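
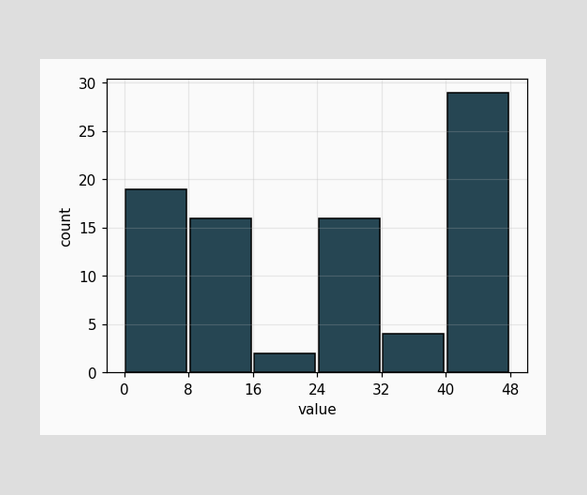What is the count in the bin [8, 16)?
The [8, 16) bin has height 16.

16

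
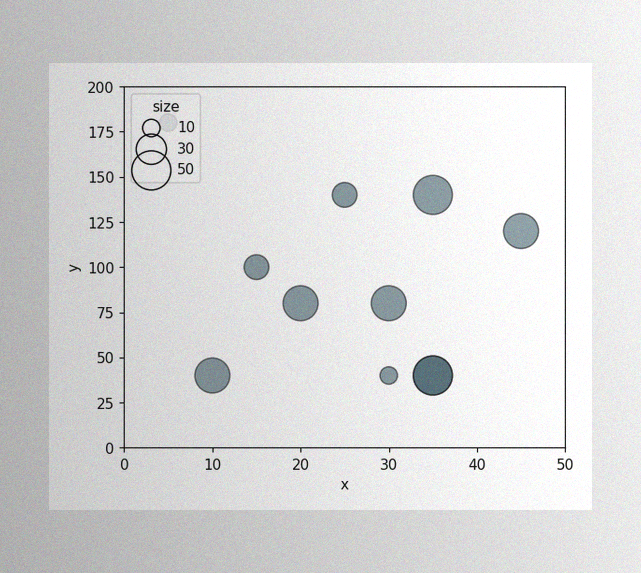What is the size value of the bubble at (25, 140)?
20

The image has some photo noise and uneven lighting. Matching the bubble at (25, 140) against the size legend gives 20.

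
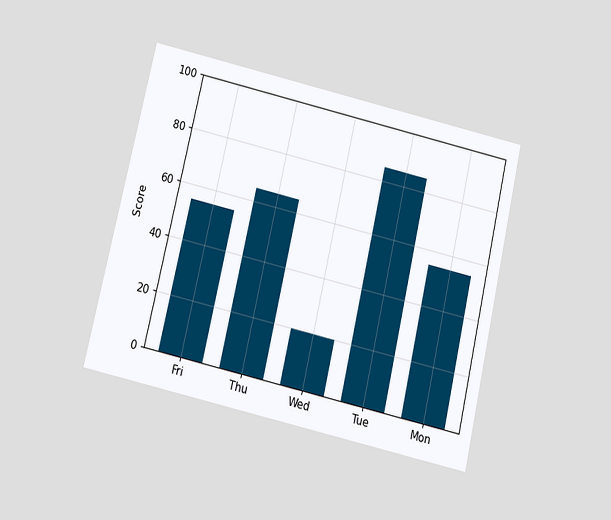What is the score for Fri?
55

The chart is tilted about 13° clockwise and viewed slightly from below. Reading along the chart's y-axis, the Fri bar reaches 55.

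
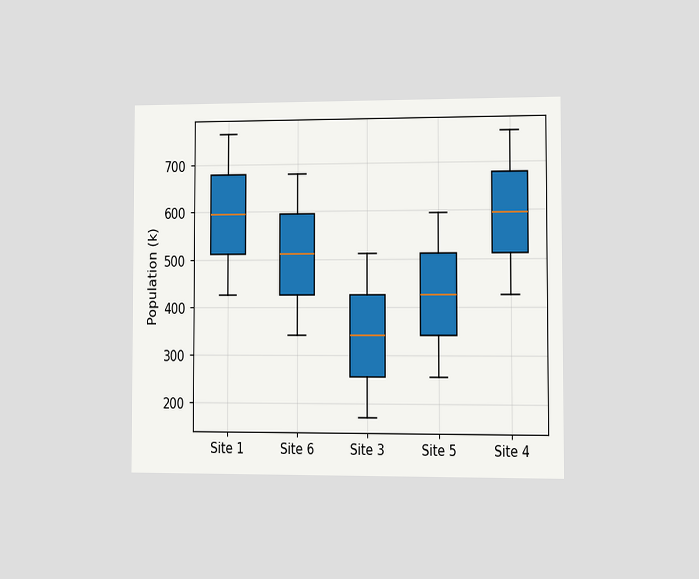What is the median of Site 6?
510k

The chart is viewed at a slight angle. The median line in the Site 6 box sits at 510k.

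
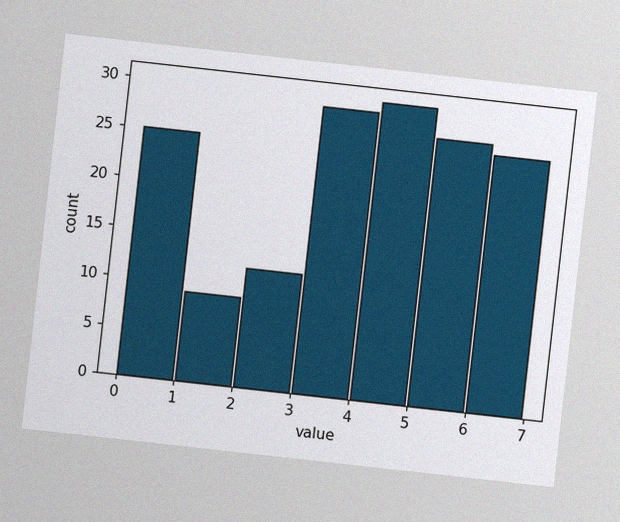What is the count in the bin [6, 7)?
26

The chart is tilted about 6° clockwise, with some photo noise. The [6, 7) bin has height 26.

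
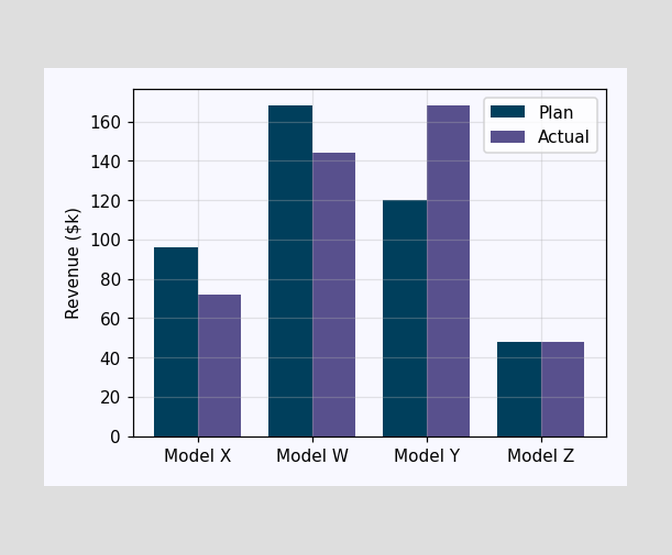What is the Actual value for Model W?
The Actual bar at Model W reaches $144k on the y-axis.

$144k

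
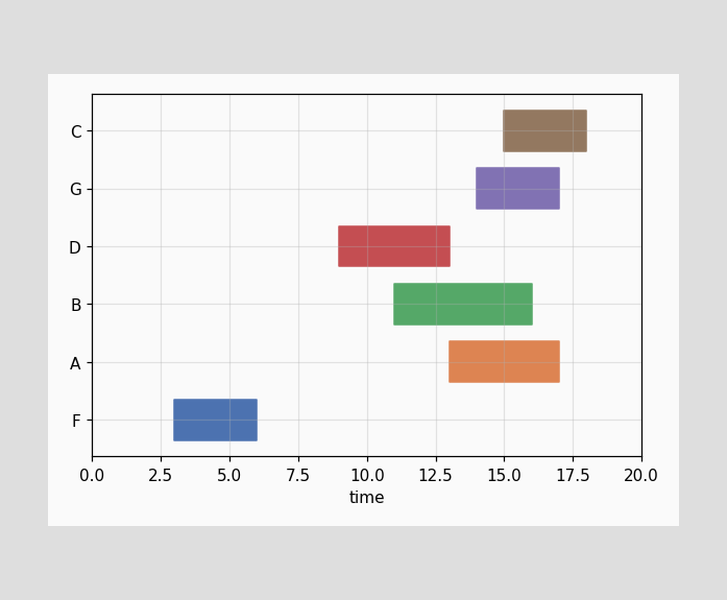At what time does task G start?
The G bar begins at t=14.

14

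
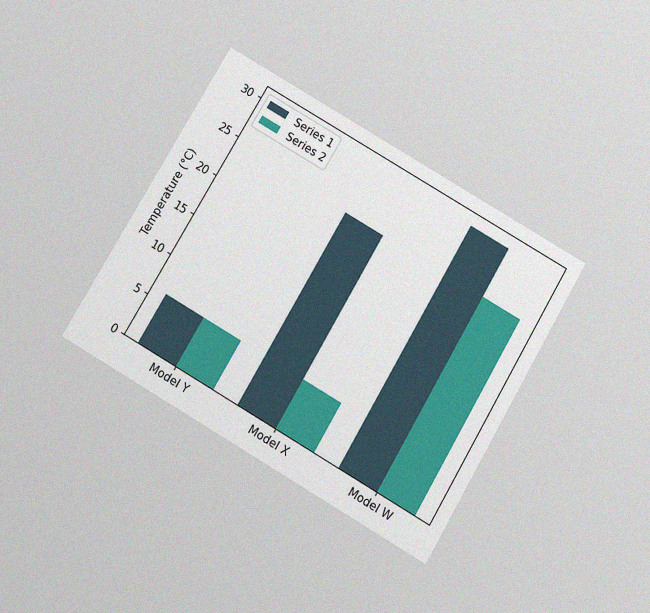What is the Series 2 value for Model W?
24°C

The chart is tilted about 30° clockwise and viewed slightly from below, with some photo noise. The Series 2 bar at Model W reaches 24°C on the y-axis.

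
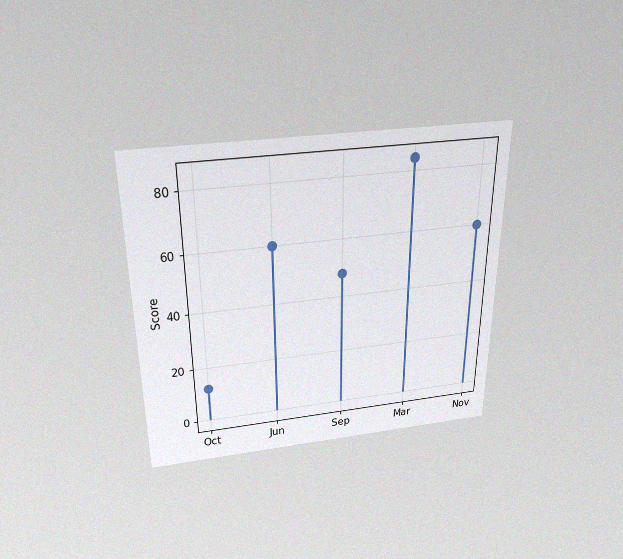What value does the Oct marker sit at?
The chart is viewed slightly from above, with some photo noise. The Oct marker sits at 12.

12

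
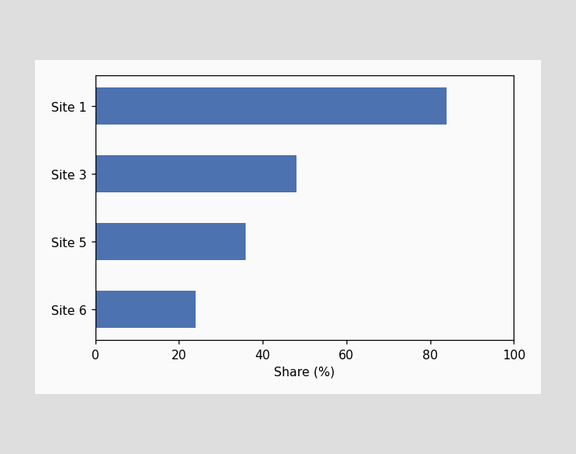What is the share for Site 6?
Reading along the chart's x-axis, the Site 6 bar reaches 24%.

24%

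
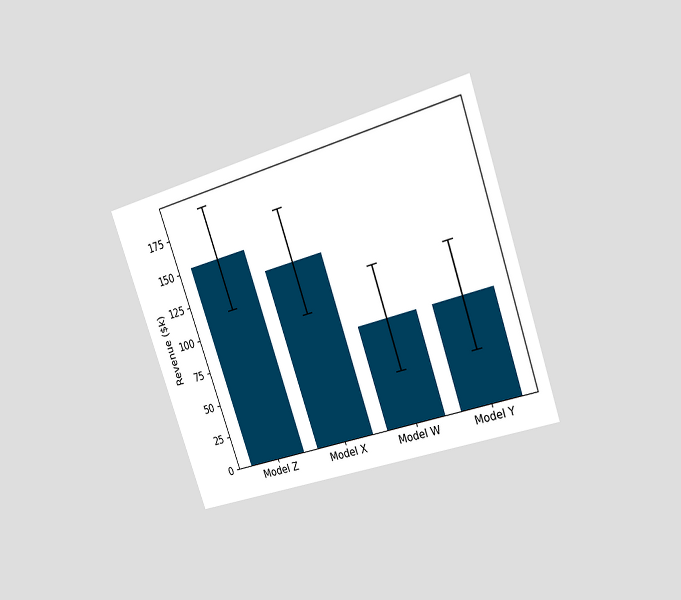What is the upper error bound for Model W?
The chart is tilted about 19° counter-clockwise and viewed slightly from the right. The Model W bar's upper whisker reaches $114k.

$114k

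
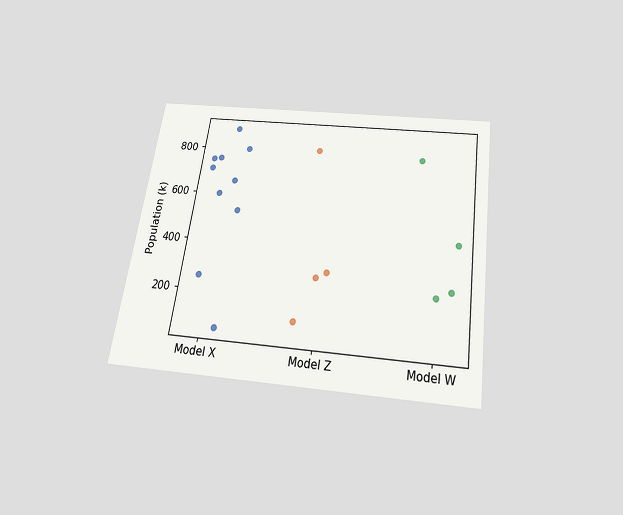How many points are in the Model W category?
4

The chart is tilted about 8° clockwise and viewed slightly from below. Counting the markers in the Model W column gives 4.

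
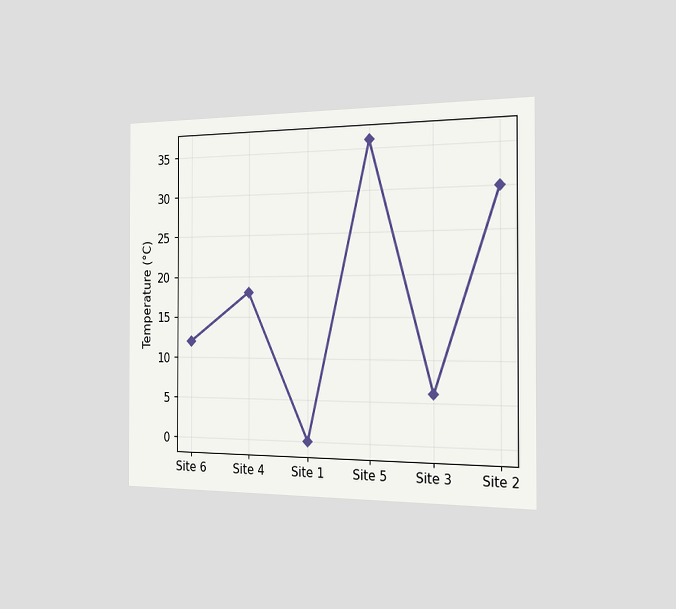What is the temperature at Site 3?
The chart is viewed slightly from the right. At Site 3, the line is at 6°C.

6°C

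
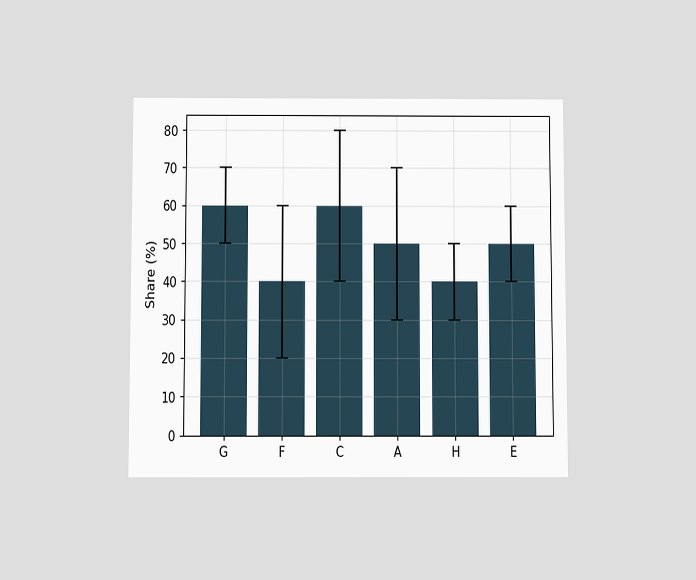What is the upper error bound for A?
The chart is viewed slightly from below. The A bar's upper whisker reaches 70%.

70%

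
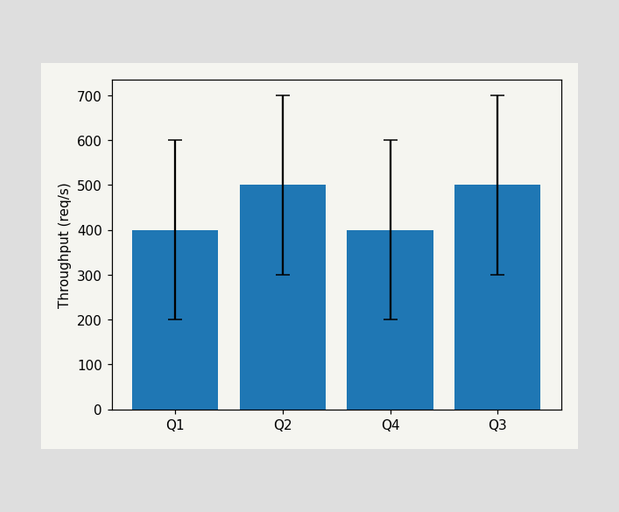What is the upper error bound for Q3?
The Q3 bar's upper whisker reaches 700req/s.

700req/s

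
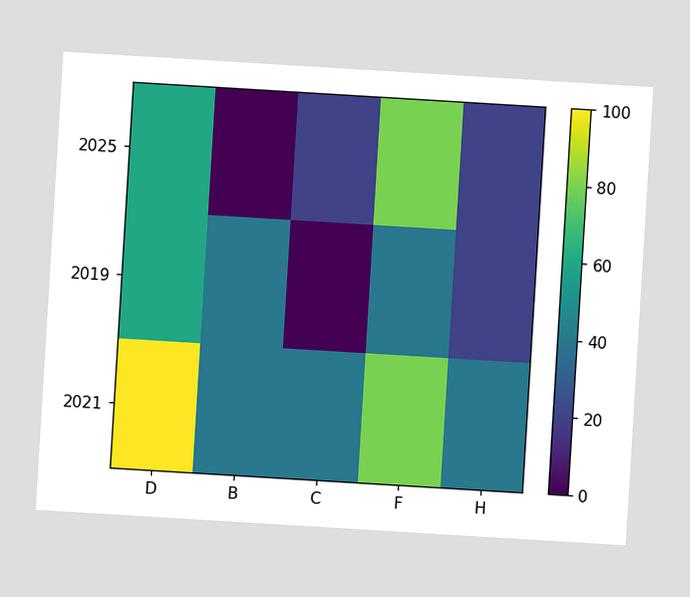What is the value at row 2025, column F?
The chart is tilted about 3° clockwise. Matching cell (2025, F) against the colorbar gives 80.

80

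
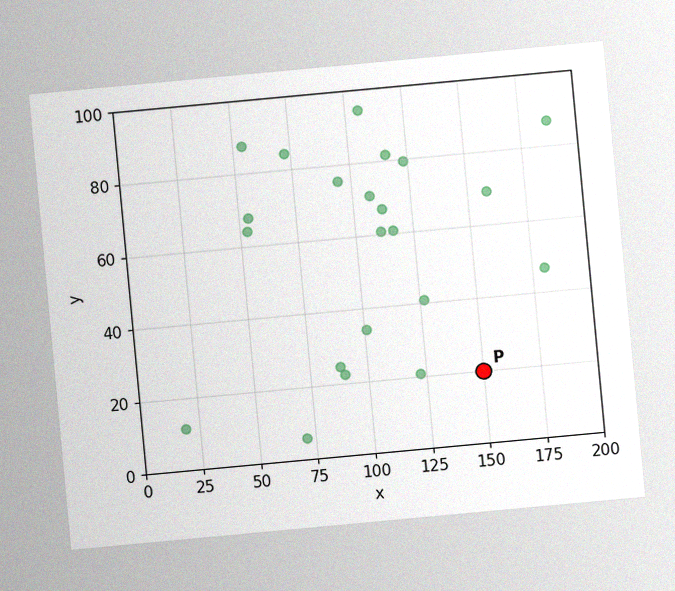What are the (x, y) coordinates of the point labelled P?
The chart is tilted about 5° counter-clockwise, with some photo noise. Following the gridlines from P to each axis, P sits at (150, 20).

(150, 20)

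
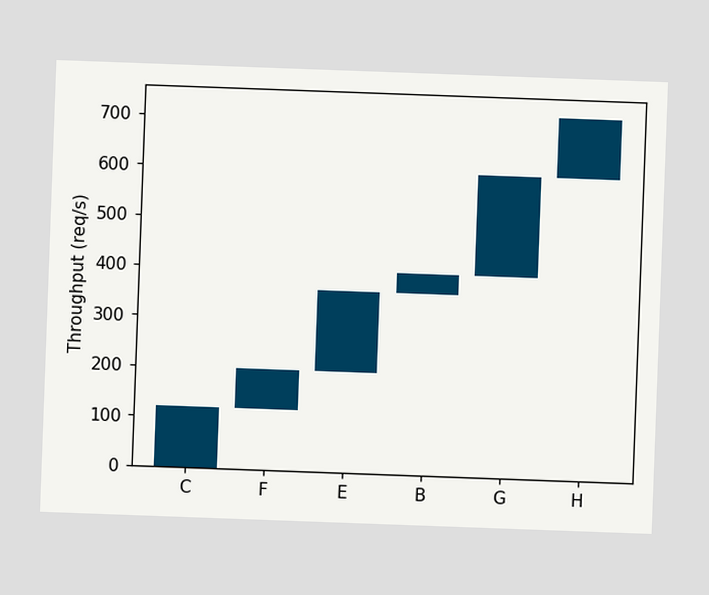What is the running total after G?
600req/s

The chart is tilted about 2° clockwise. After G the running total reaches 600req/s.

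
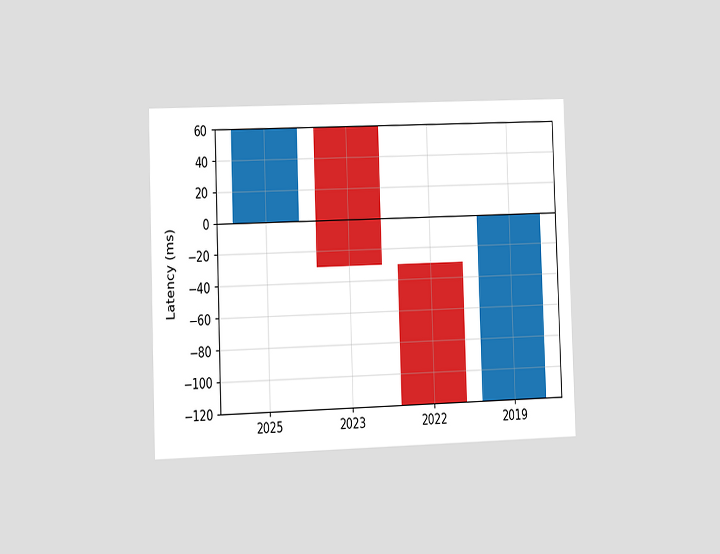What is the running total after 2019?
The chart is tilted about 2° counter-clockwise and viewed slightly from the left. After 2019 the running total reaches 0ms.

0ms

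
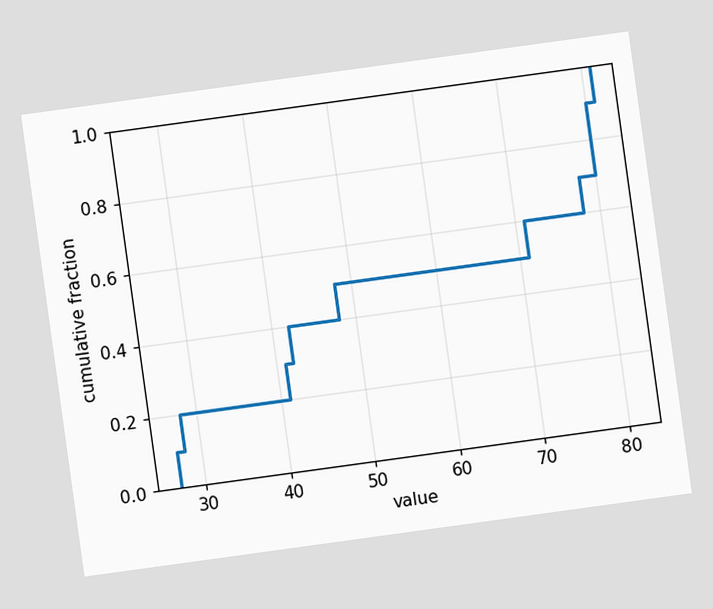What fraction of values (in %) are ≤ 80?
90%

The chart is tilted about 8° counter-clockwise. At x=80 the ECDF step is at 90%.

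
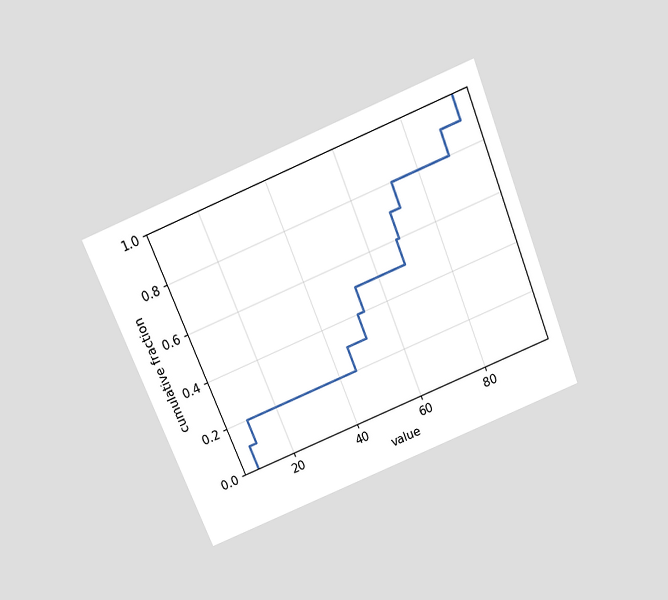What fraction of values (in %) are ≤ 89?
The chart is tilted about 22° counter-clockwise and viewed slightly from above. At x=89 the ECDF step is at 90%.

90%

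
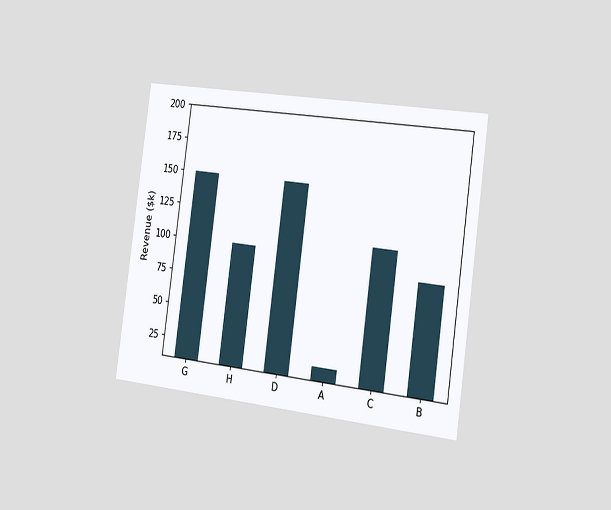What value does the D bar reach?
$150k

The chart is tilted about 8° clockwise and viewed slightly from the right. Reading along the chart's y-axis, the D bar reaches $150k.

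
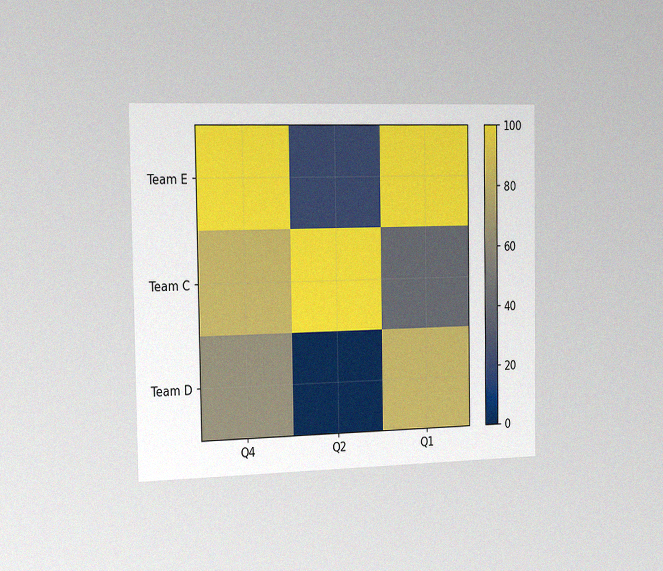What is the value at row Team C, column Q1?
40

The chart is viewed slightly from the left, with some photo noise. Matching cell (Team C, Q1) against the colorbar gives 40.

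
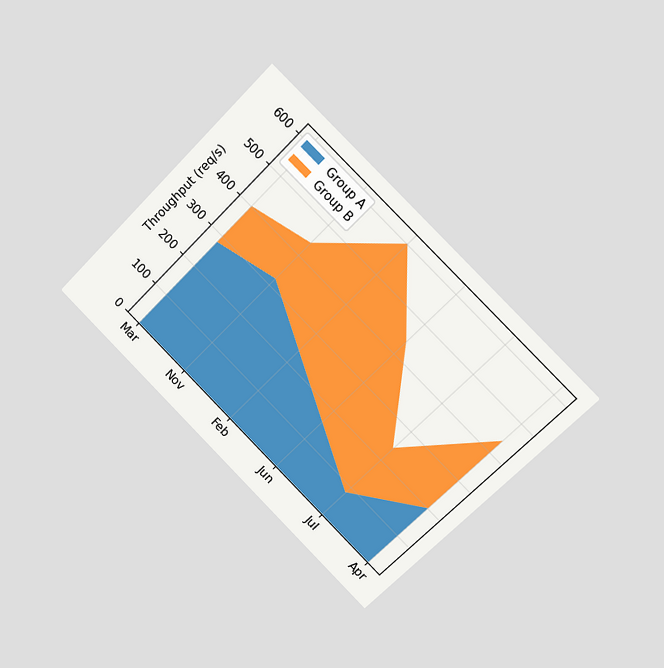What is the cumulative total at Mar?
The chart is tilted about 45° clockwise and viewed slightly from the right. The stacked total at Mar reaches 400req/s.

400req/s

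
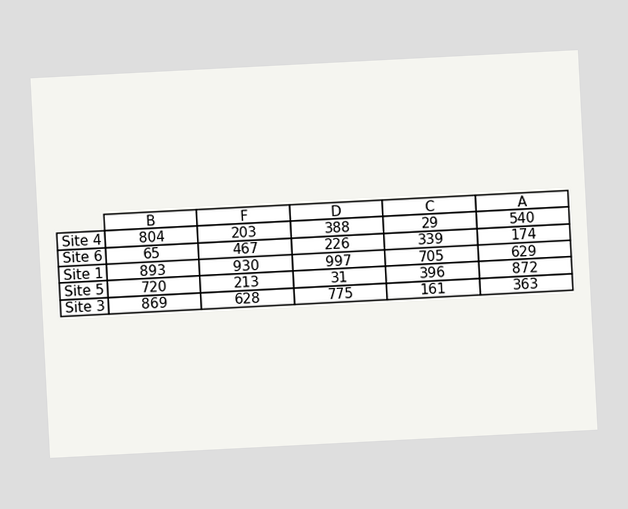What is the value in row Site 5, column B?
The chart is tilted about 3° counter-clockwise. The (Site 5, B) cell reads 720.

720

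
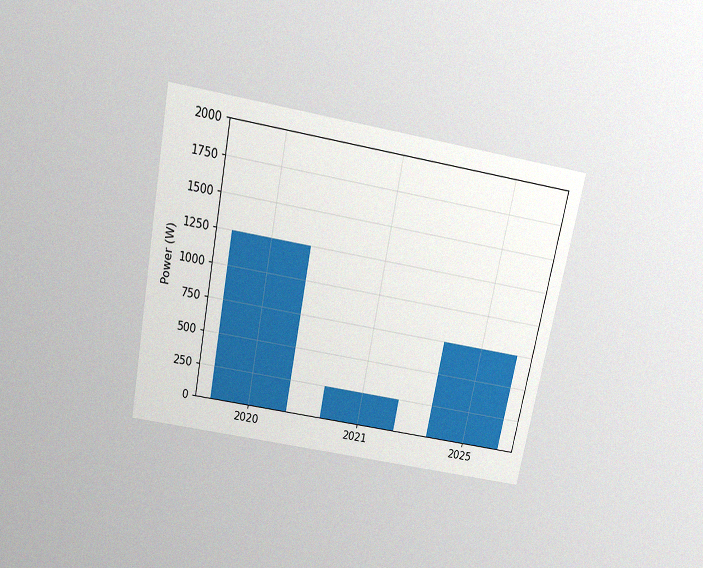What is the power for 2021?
250W

The chart is tilted about 11° clockwise and viewed slightly from above, with some photo noise. Reading along the chart's y-axis, the 2021 bar reaches 250W.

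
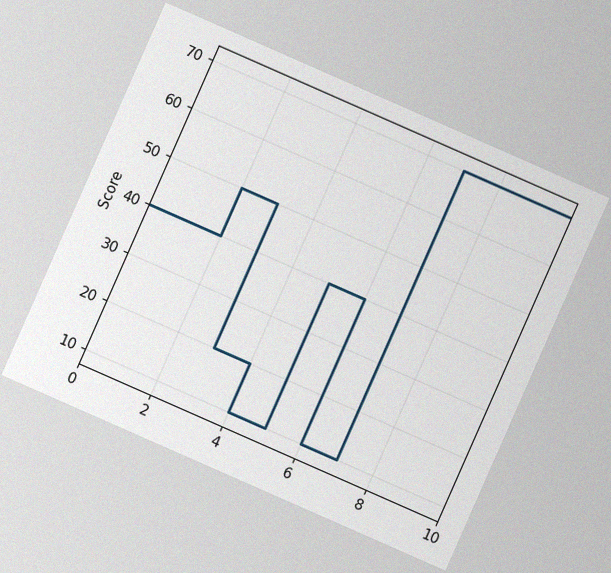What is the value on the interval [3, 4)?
The chart is tilted about 24° clockwise, with some photo noise. On [3, 4) the step sits at 20.

20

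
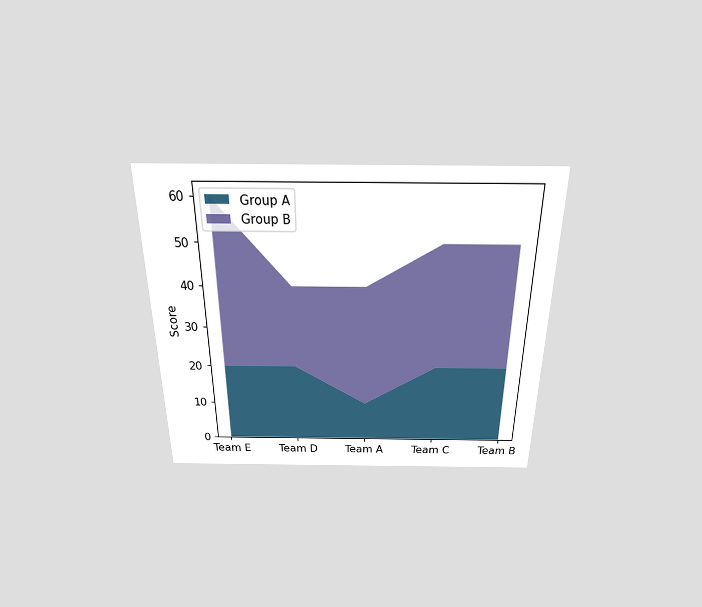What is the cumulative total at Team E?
The chart is viewed slightly from above. The stacked total at Team E reaches 60.

60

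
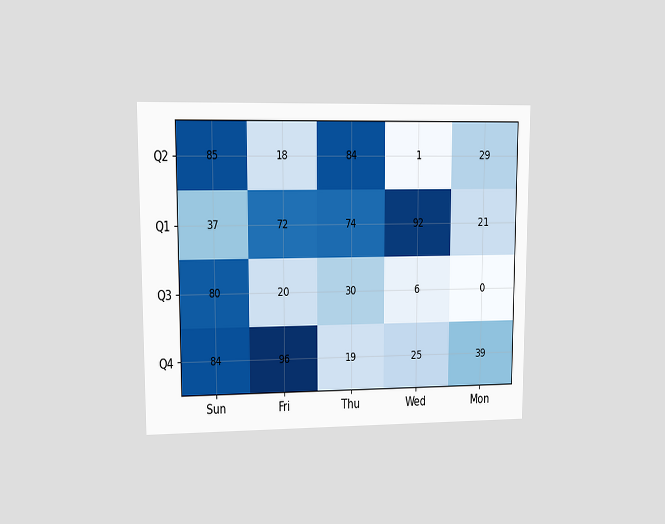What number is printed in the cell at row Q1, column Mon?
The chart is viewed at a slight angle. The (Q1, Mon) cell reads 21.

21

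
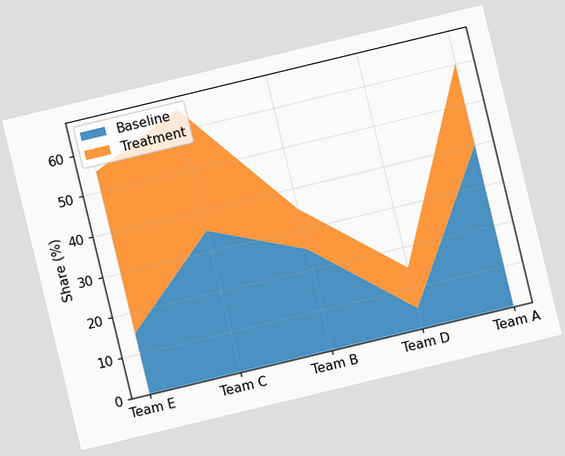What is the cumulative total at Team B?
The chart is tilted about 14° counter-clockwise. The stacked total at Team B reaches 35%.

35%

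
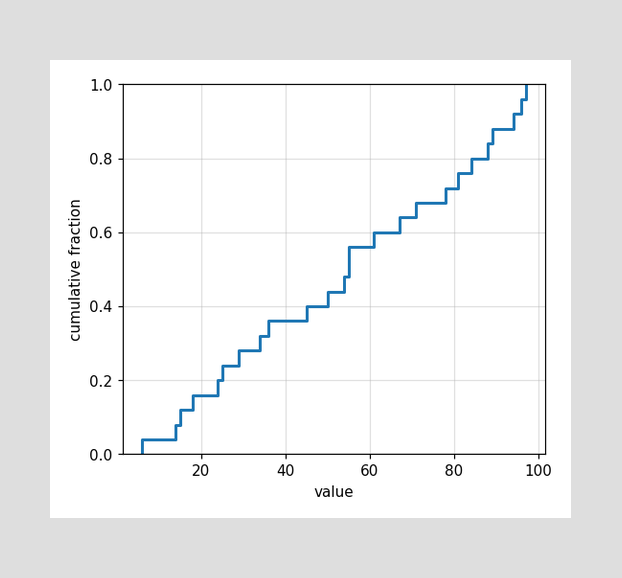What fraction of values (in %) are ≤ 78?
At x=78 the ECDF step is at 72%.

72%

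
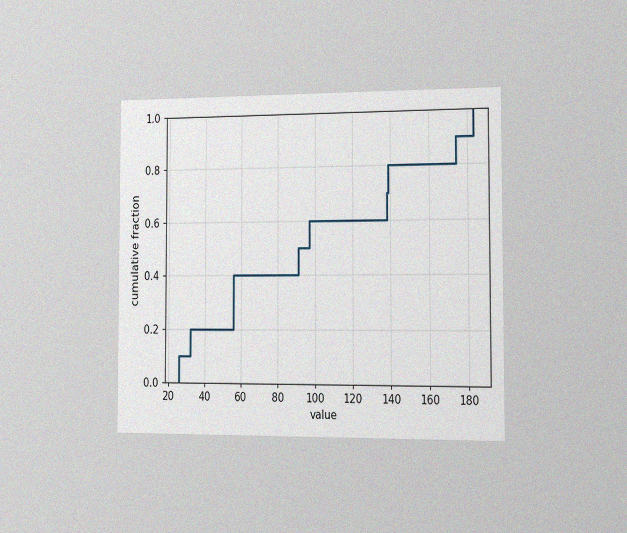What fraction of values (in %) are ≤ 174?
The chart is viewed slightly from the right, with some photo noise. At x=174 the ECDF step is at 90%.

90%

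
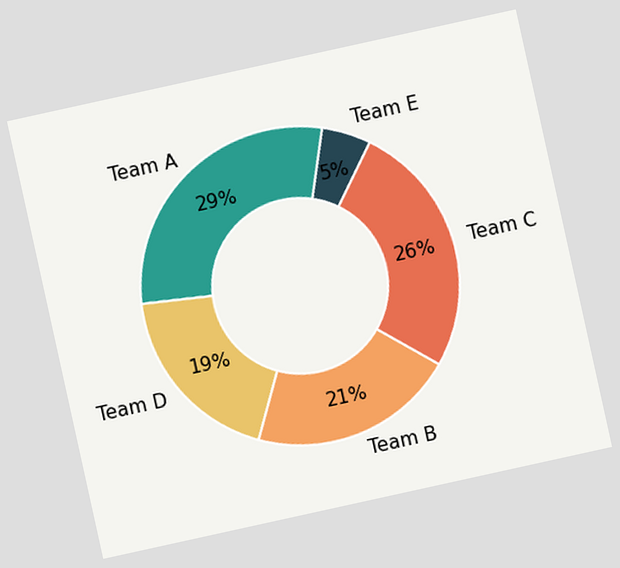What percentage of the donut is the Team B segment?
The chart is tilted about 12° counter-clockwise. The Team B segment takes up 21% of the ring.

21%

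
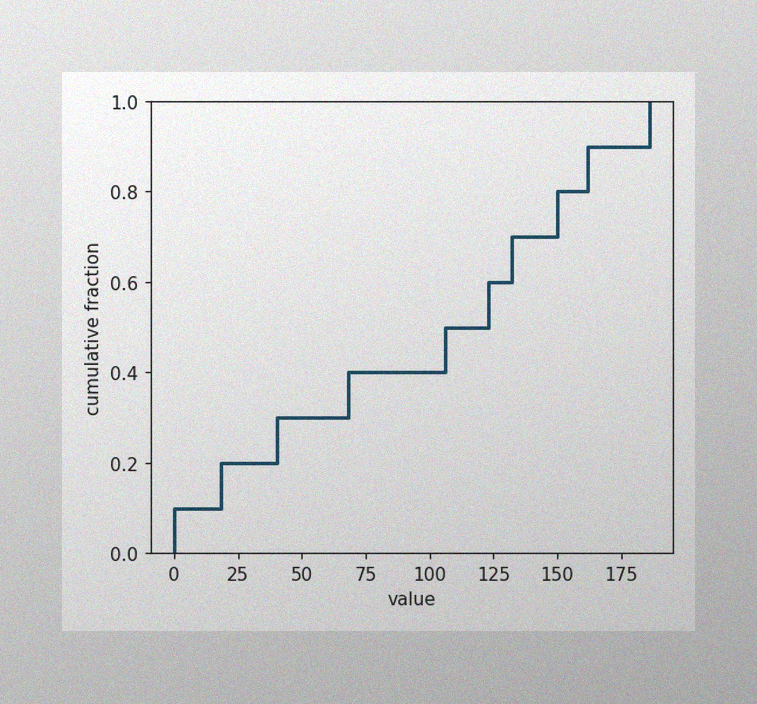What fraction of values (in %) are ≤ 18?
20%

The image has some photo noise and uneven lighting. At x=18 the ECDF step is at 20%.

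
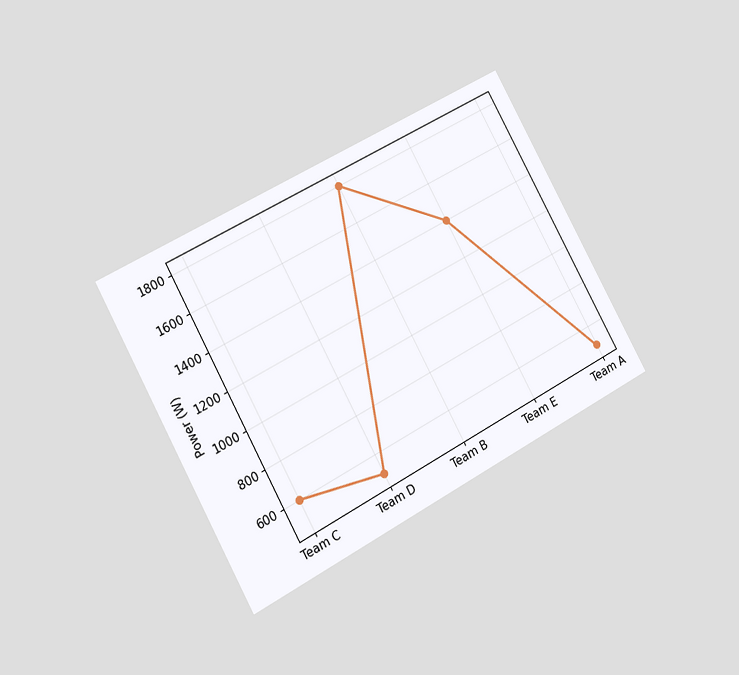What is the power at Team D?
500W

The chart is tilted about 29° counter-clockwise and viewed at a slight angle. At Team D, the line is at 500W.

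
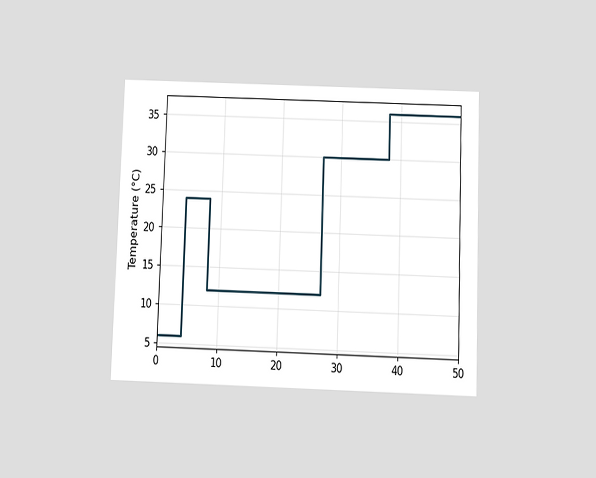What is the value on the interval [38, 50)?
36°C

The chart is tilted about 2° clockwise and viewed slightly from below. On [38, 50) the step sits at 36°C.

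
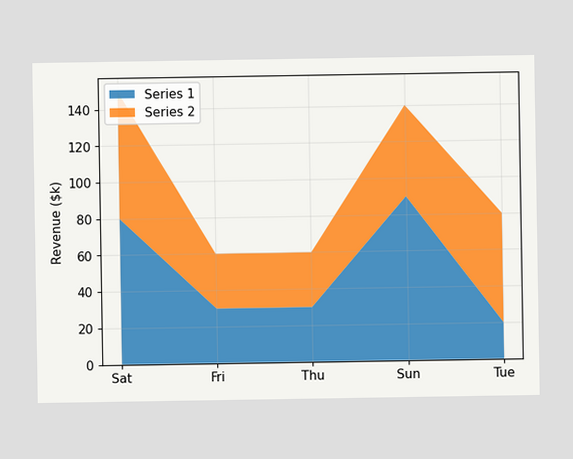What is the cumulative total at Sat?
The stacked total at Sat reaches $150k.

$150k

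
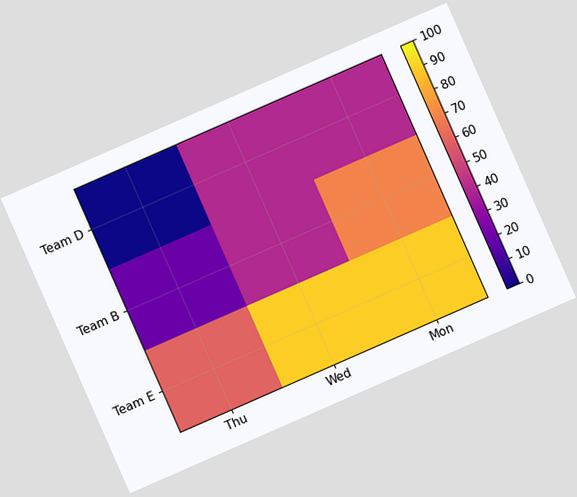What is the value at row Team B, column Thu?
20

The chart is tilted about 24° counter-clockwise. Matching cell (Team B, Thu) against the colorbar gives 20.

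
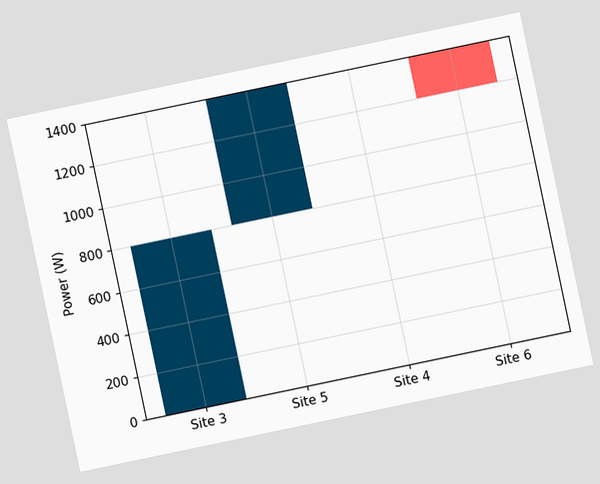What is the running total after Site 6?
1200W

The chart is tilted about 12° counter-clockwise. After Site 6 the running total reaches 1200W.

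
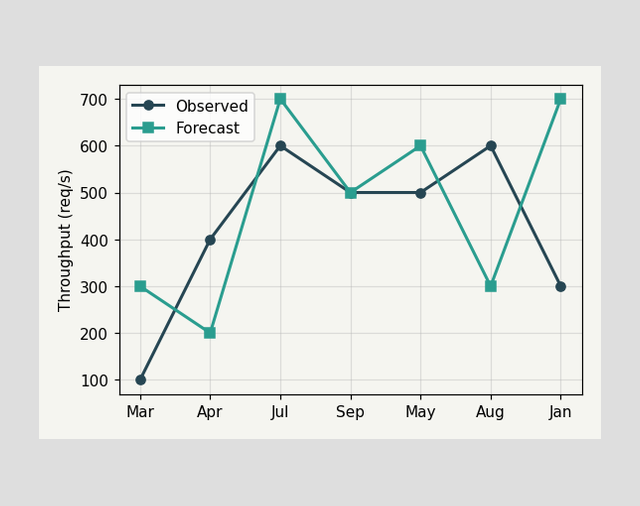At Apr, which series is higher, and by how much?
Observed, by 200req/s

At Apr, Observed sits above the other line by 200req/s.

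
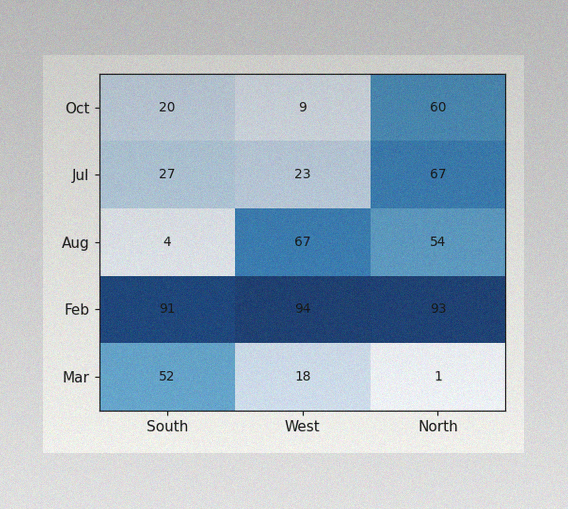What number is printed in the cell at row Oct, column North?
The image has some photo noise and uneven lighting. The (Oct, North) cell reads 60.

60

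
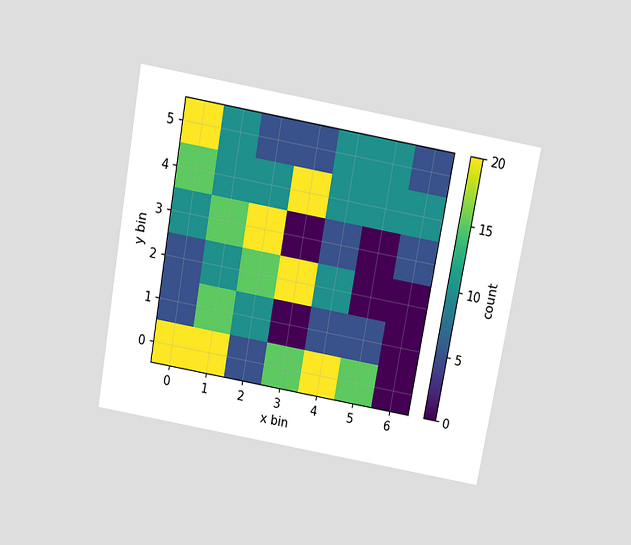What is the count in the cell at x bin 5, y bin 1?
The chart is tilted about 10° clockwise and viewed slightly from above. Matching the cell (5, 1) against the colorbar gives 5.

5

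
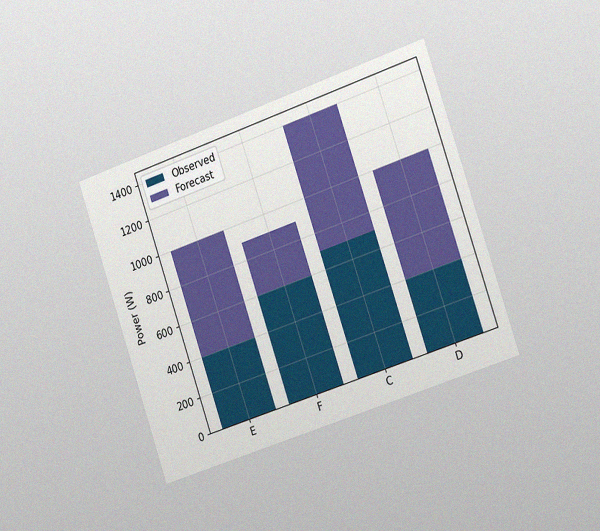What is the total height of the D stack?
1000W

The chart is tilted about 19° counter-clockwise and viewed slightly from the right, with some photo noise. The D stack's top reaches 1000W on the y-axis.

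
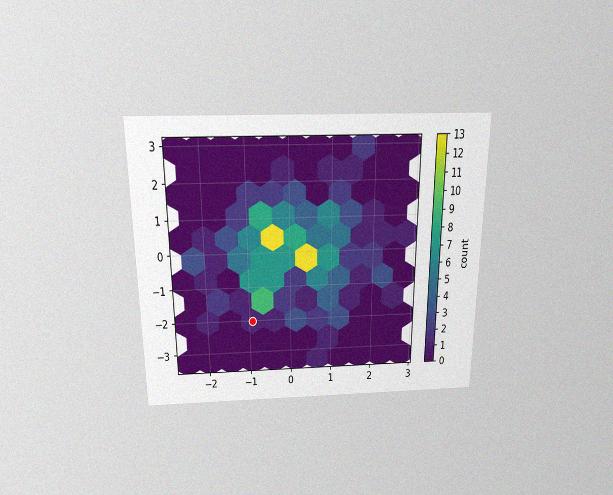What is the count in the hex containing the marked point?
The chart is viewed slightly from above, with some photo noise. The marked hex reads 1 on the colorbar.

1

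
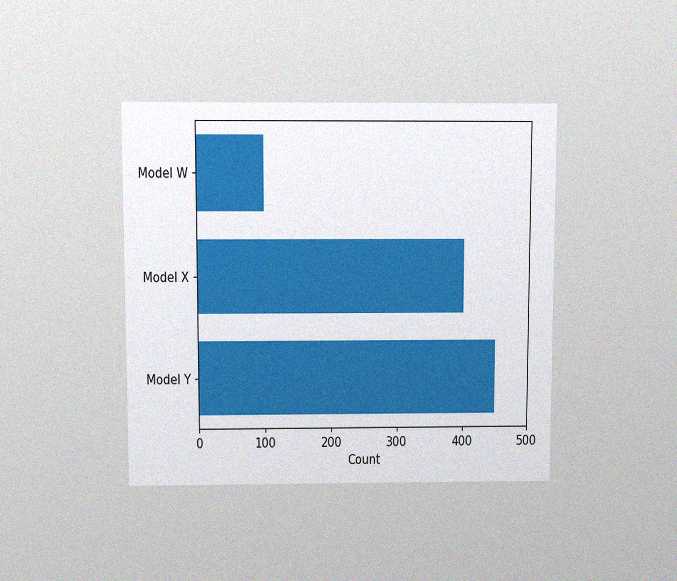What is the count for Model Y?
The chart is viewed slightly from above, with some photo noise. Reading along the chart's x-axis, the Model Y bar reaches 450.

450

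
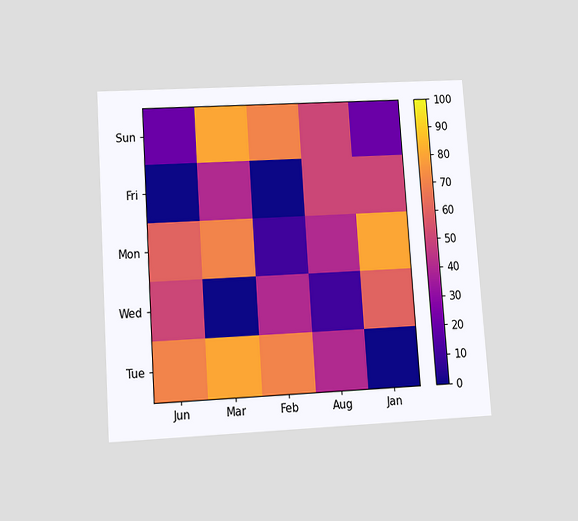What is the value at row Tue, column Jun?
The chart is tilted about 4° counter-clockwise and viewed slightly from below. Matching cell (Tue, Jun) against the colorbar gives 70.

70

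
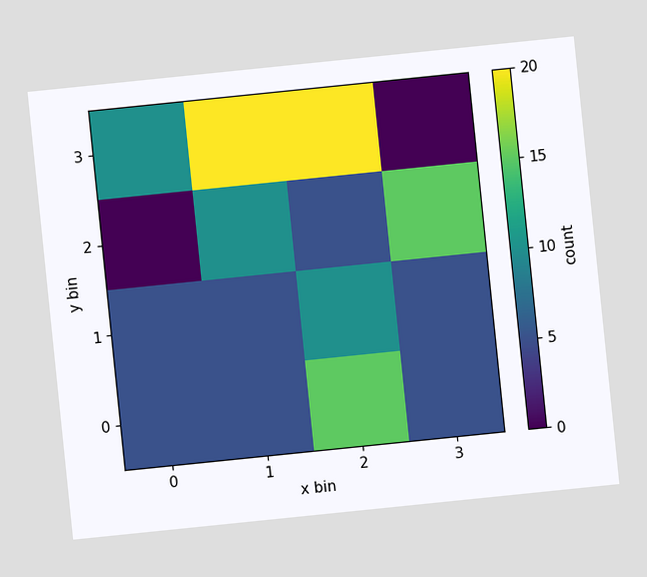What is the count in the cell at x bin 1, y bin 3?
The chart is tilted about 6° counter-clockwise. Matching the cell (1, 3) against the colorbar gives 20.

20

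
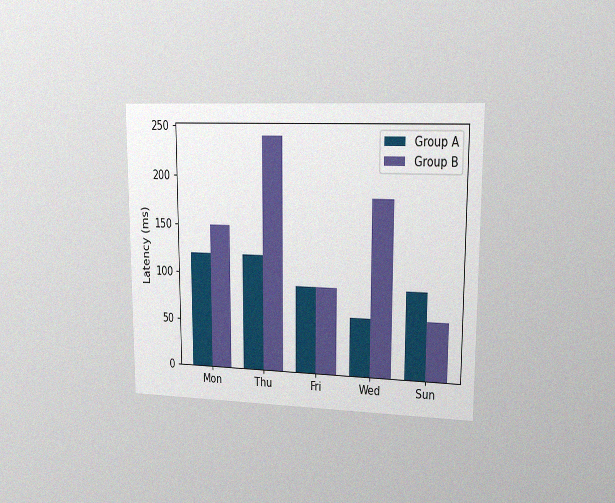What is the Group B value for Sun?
The chart is viewed slightly from the right, with some photo noise. The Group B bar at Sun reaches 60ms on the y-axis.

60ms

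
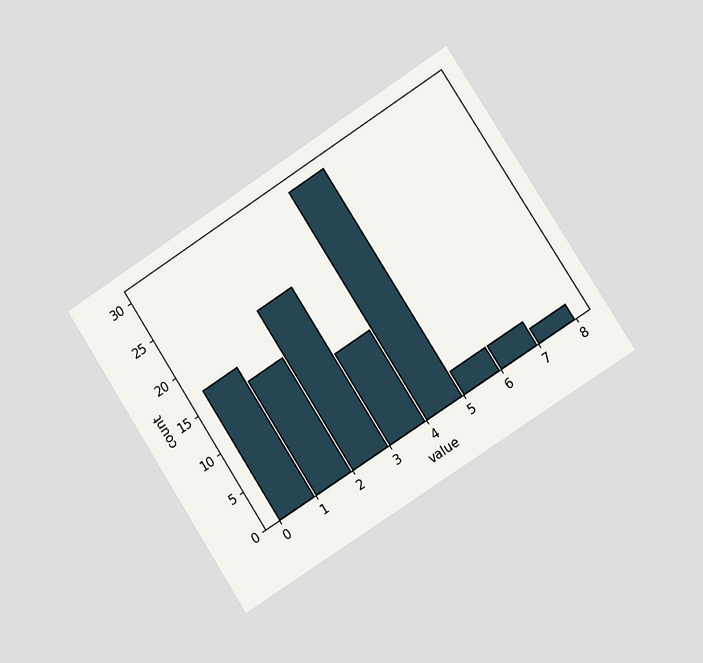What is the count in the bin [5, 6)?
3

The chart is tilted about 33° counter-clockwise and viewed slightly from the right. The [5, 6) bin has height 3.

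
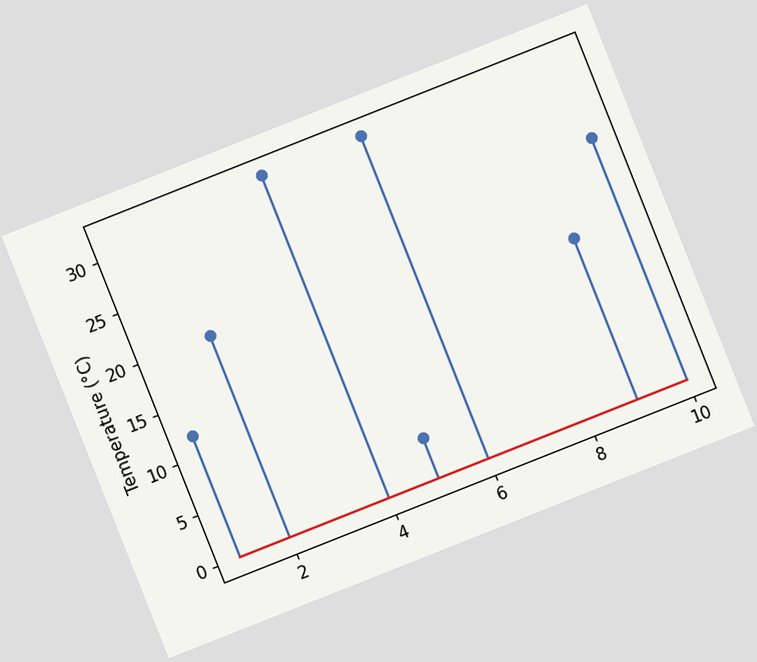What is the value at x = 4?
32°C

The chart is tilted about 22° counter-clockwise. The stem at x=4 reaches 32°C.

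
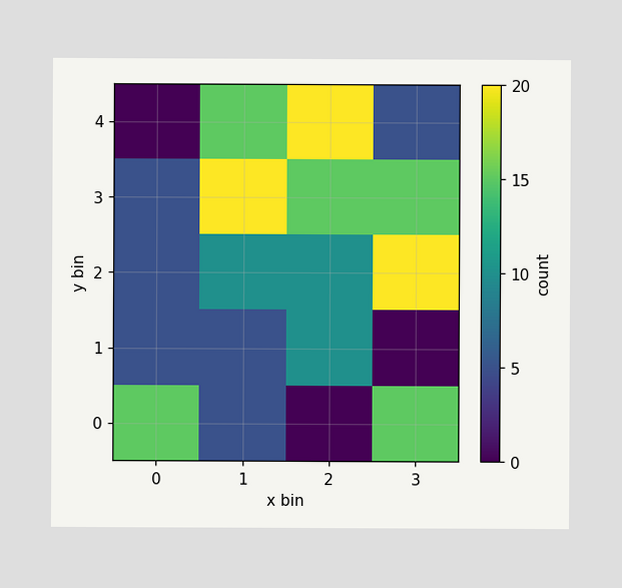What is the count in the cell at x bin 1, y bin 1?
5

Matching the cell (1, 1) against the colorbar gives 5.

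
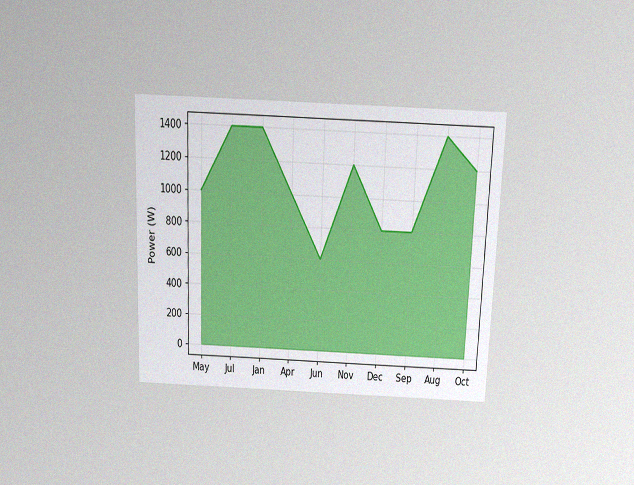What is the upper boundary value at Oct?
The chart is tilted about 2° clockwise and viewed slightly from above, with some photo noise. At Oct the upper boundary is at 1200W.

1200W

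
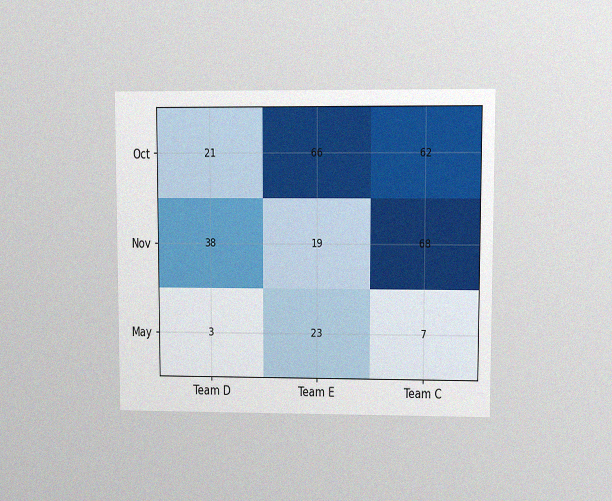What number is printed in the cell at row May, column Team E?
The chart is viewed at a slight angle, with some photo noise. The (May, Team E) cell reads 23.

23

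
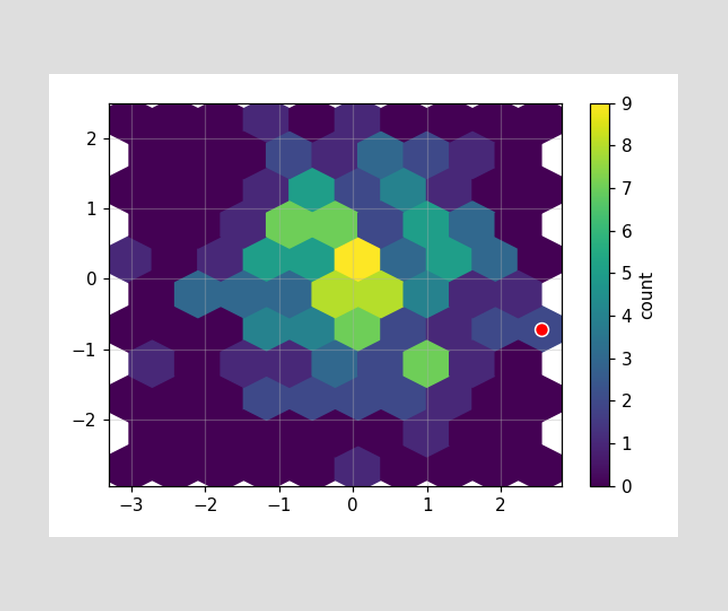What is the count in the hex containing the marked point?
2

The marked hex reads 2 on the colorbar.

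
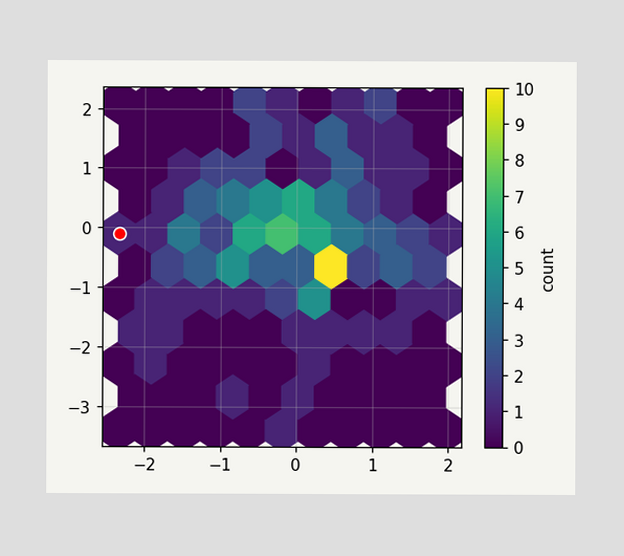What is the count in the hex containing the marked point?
The marked hex reads 1 on the colorbar.

1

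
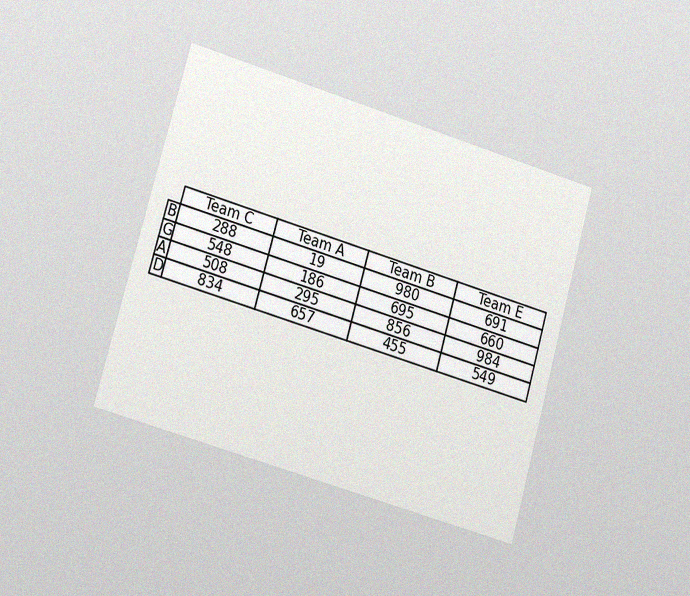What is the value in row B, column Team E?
691

The chart is tilted about 16° clockwise and viewed slightly from the left, with some photo noise. The (B, Team E) cell reads 691.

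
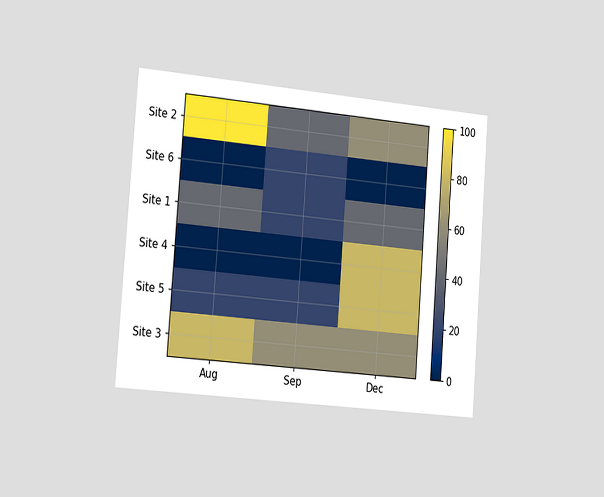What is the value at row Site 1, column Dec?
The chart is tilted about 4° clockwise and viewed slightly from the left. Matching cell (Site 1, Dec) against the colorbar gives 40.

40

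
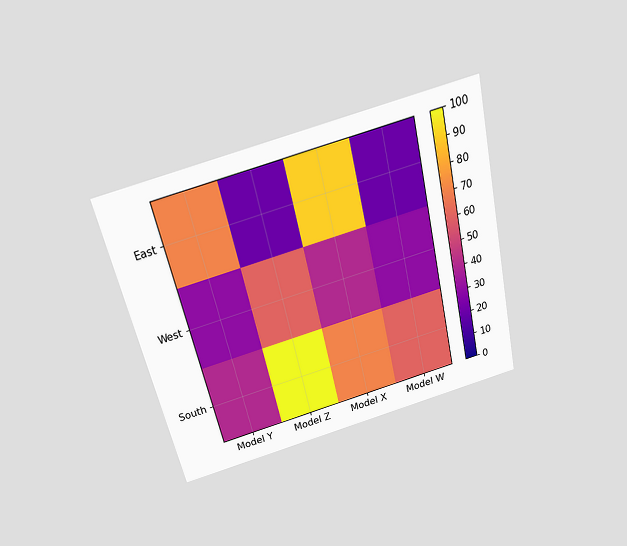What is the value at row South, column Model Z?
100

The chart is tilted about 13° counter-clockwise and viewed slightly from above. Matching cell (South, Model Z) against the colorbar gives 100.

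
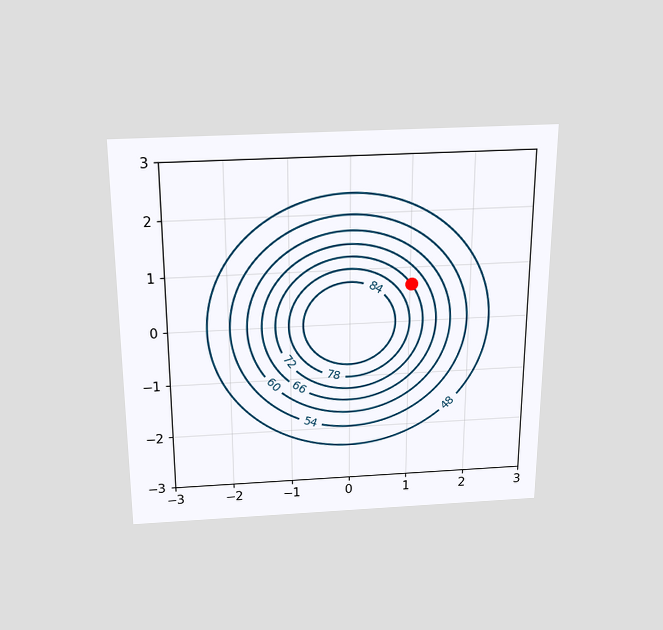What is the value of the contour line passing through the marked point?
The chart is viewed slightly from above. The marked point sits on the contour labelled 72.

72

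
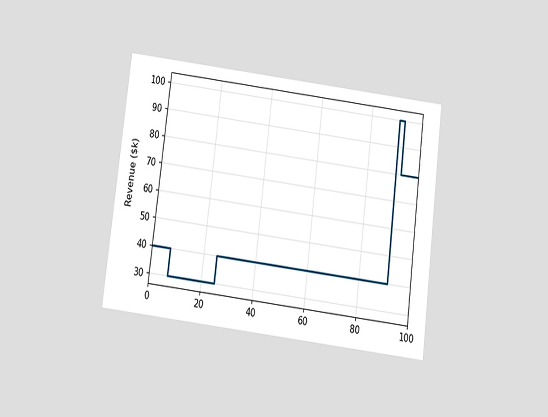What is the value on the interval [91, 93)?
The chart is tilted about 7° clockwise and viewed slightly from below. On [91, 93) the step sits at $100k.

$100k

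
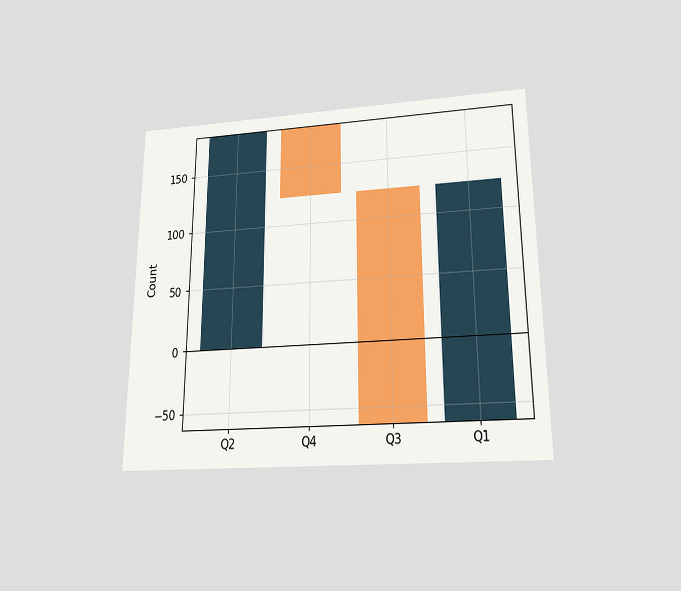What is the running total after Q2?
186

The chart is viewed slightly from below. After Q2 the running total reaches 186.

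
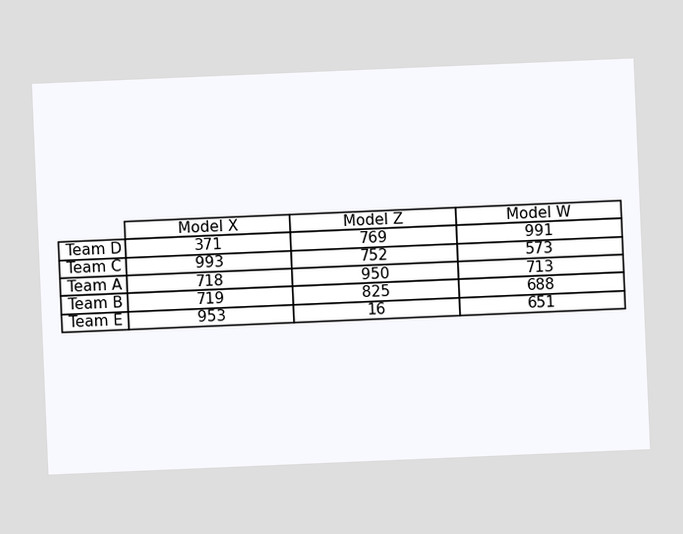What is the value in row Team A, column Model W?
713

The chart is tilted about 2° counter-clockwise. The (Team A, Model W) cell reads 713.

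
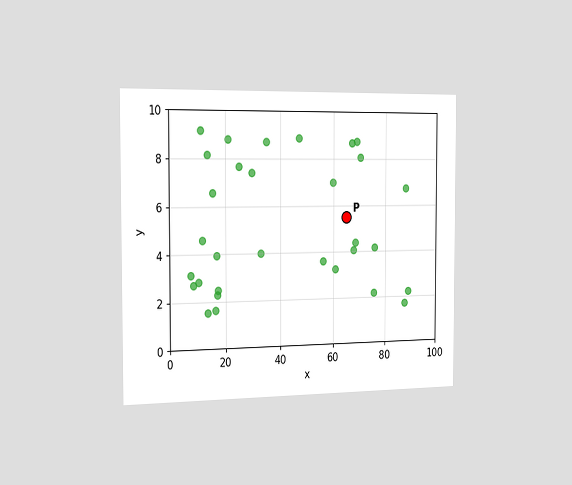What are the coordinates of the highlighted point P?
(65, 5.5)

The chart is viewed slightly from the left. Following the gridlines from P to each axis, P sits at (65, 5.5).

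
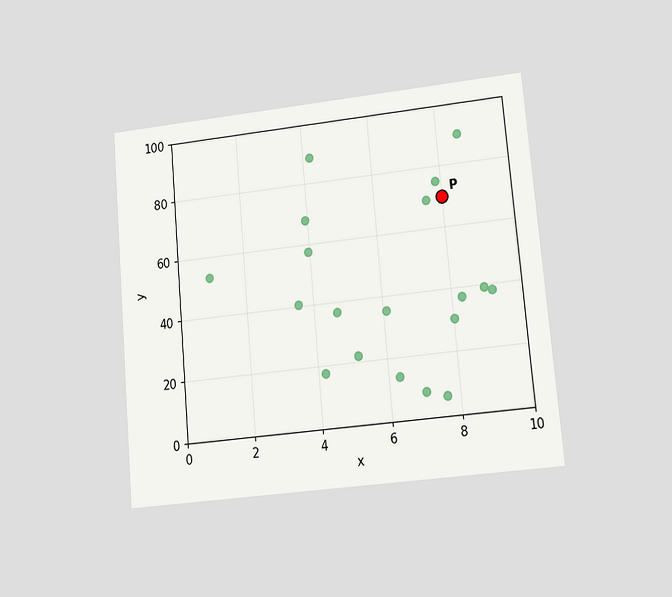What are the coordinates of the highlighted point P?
(8, 70)

The chart is tilted about 5° counter-clockwise and viewed at a slight angle. Following the gridlines from P to each axis, P sits at (8, 70).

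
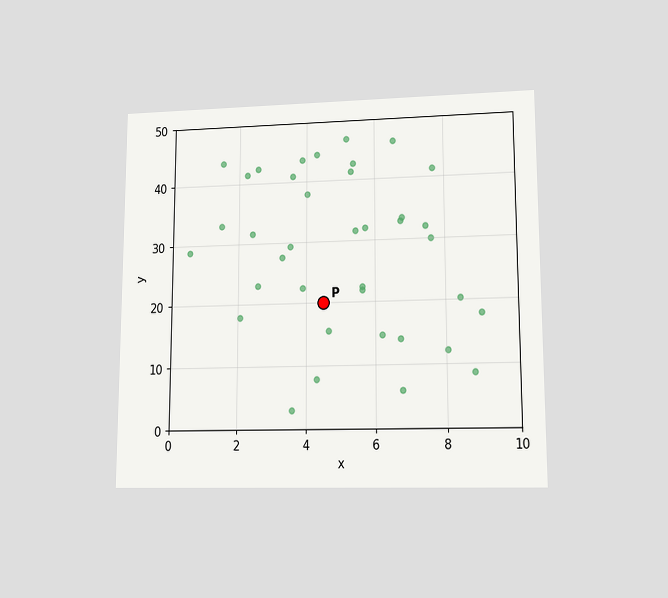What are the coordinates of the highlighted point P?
(4.5, 20)

The chart is viewed at a slight angle. Following the gridlines from P to each axis, P sits at (4.5, 20).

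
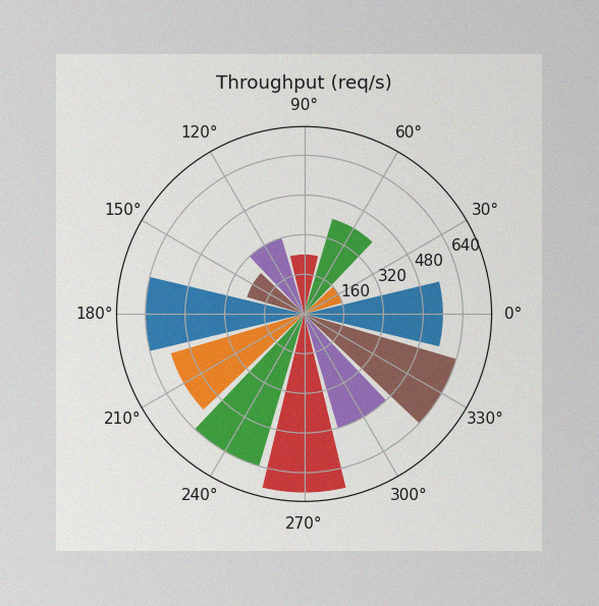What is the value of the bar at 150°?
The image has some photo noise and uneven lighting. The bar at 150° reaches 240req/s on the radial axis.

240req/s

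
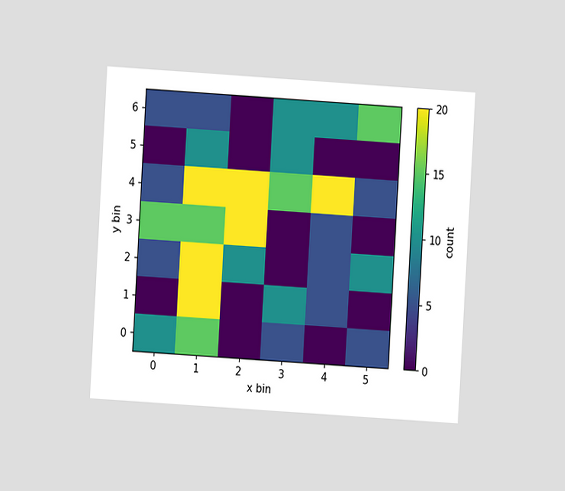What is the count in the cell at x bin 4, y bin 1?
5

The chart is tilted about 3° clockwise and viewed at a slight angle. Matching the cell (4, 1) against the colorbar gives 5.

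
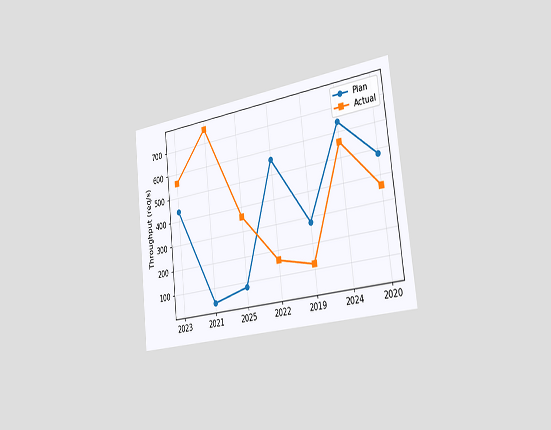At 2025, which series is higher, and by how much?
The chart is tilted about 6° counter-clockwise and viewed slightly from the right. At 2025, Actual sits above the other line by 280req/s.

Actual, by 280req/s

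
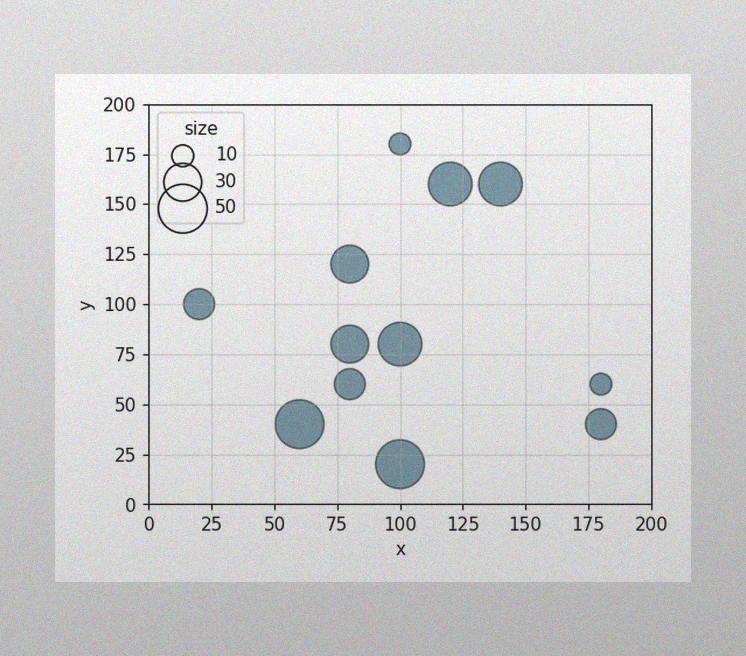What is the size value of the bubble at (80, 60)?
The image has some photo noise and uneven lighting. Matching the bubble at (80, 60) against the size legend gives 20.

20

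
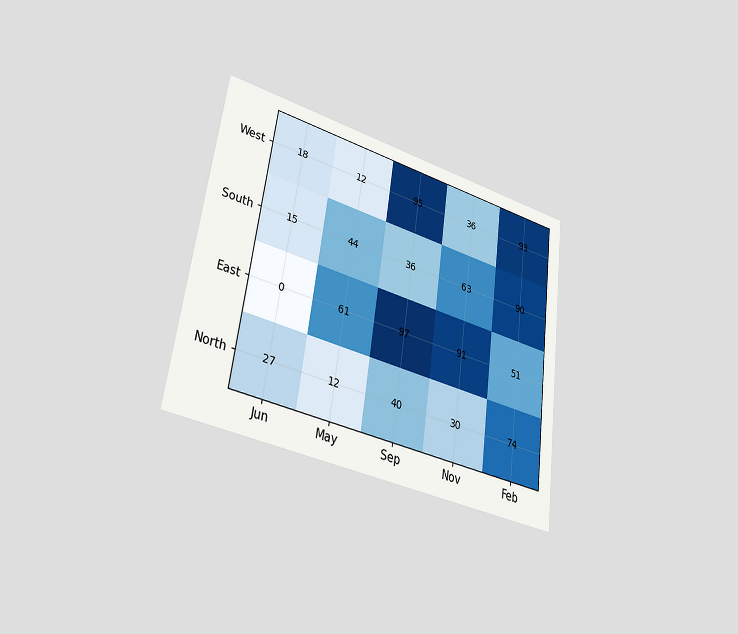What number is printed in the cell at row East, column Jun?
0

The chart is tilted about 8° clockwise and viewed at a slight angle. The (East, Jun) cell reads 0.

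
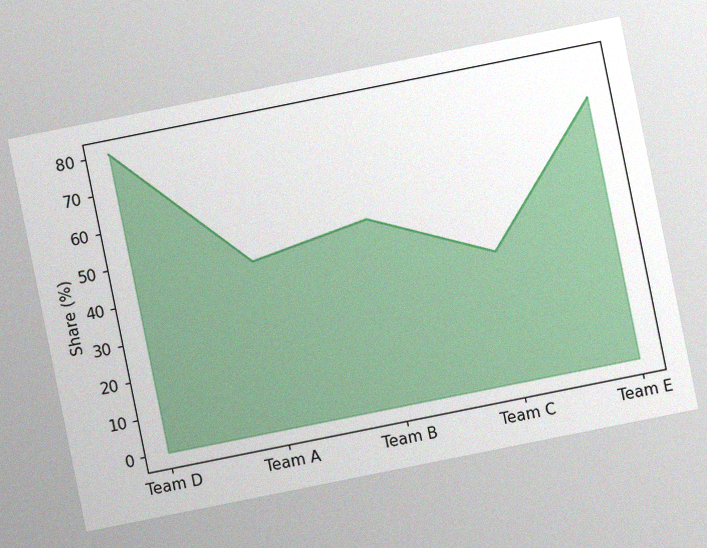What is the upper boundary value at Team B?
The chart is tilted about 11° counter-clockwise, with some photo noise. At Team B the upper boundary is at 50%.

50%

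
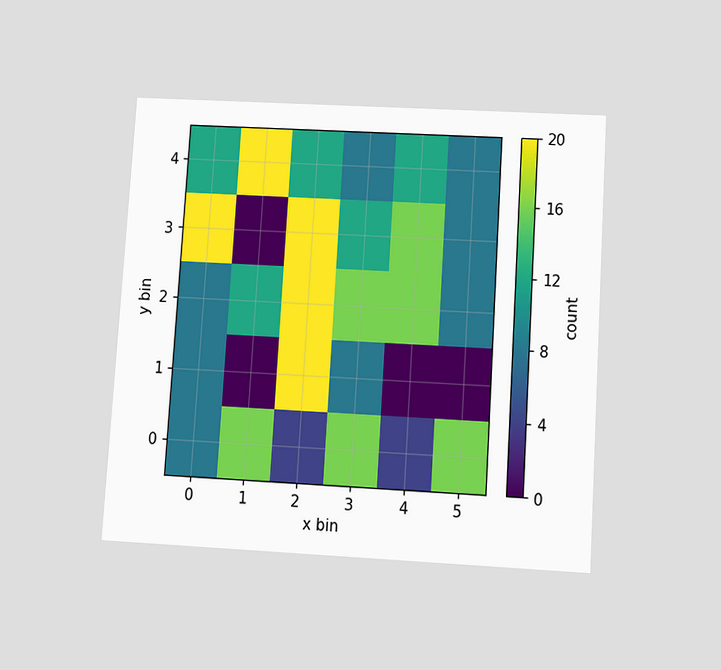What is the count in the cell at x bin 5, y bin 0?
16

The chart is tilted about 4° clockwise and viewed slightly from below. Matching the cell (5, 0) against the colorbar gives 16.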